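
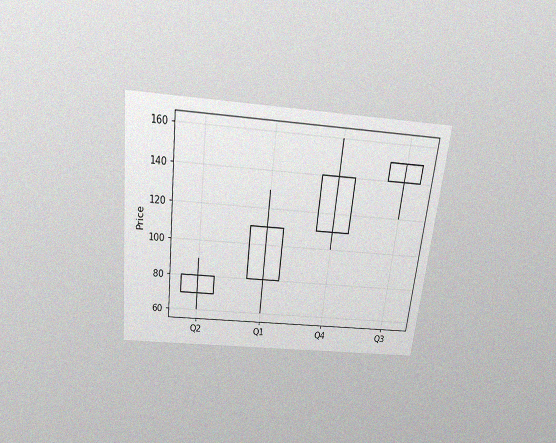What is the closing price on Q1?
110

The chart is tilted about 6° clockwise and viewed slightly from above, with some photo noise. The Q1 candle closes at 110.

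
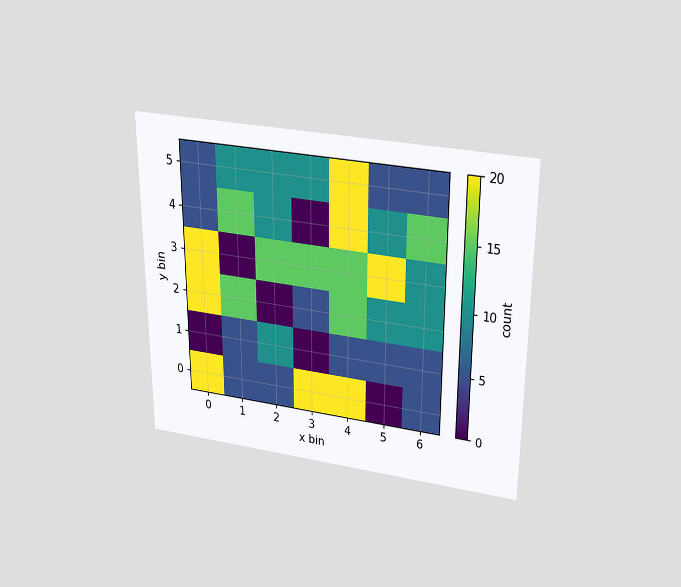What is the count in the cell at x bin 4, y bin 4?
20

The chart is viewed slightly from above. Matching the cell (4, 4) against the colorbar gives 20.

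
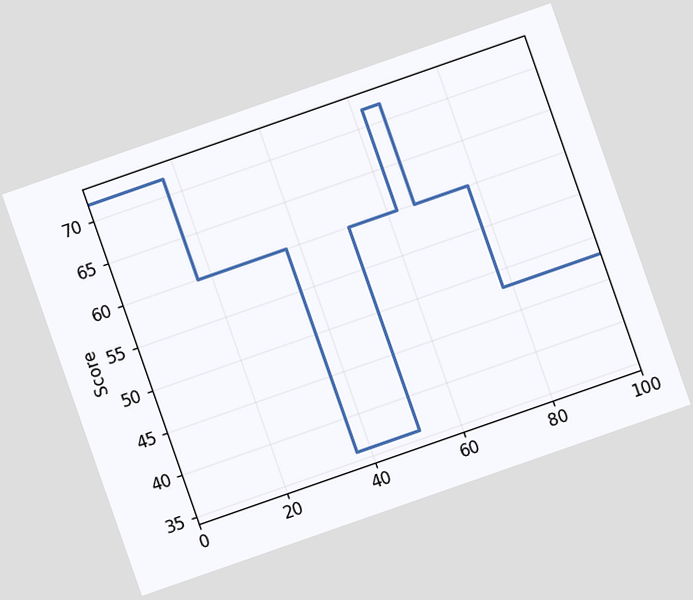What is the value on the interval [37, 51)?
The chart is tilted about 19° counter-clockwise. On [37, 51) the step sits at 36.

36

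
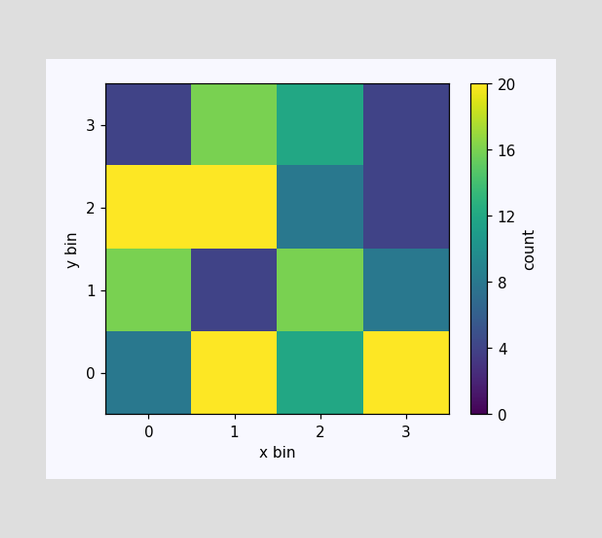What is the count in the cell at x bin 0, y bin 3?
Matching the cell (0, 3) against the colorbar gives 4.

4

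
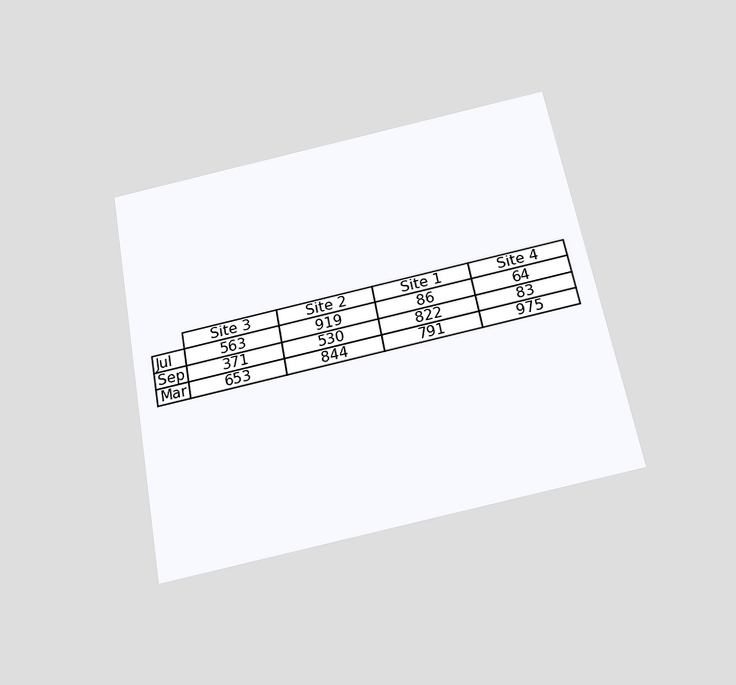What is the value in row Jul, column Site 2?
919

The chart is tilted about 10° counter-clockwise and viewed slightly from below. The (Jul, Site 2) cell reads 919.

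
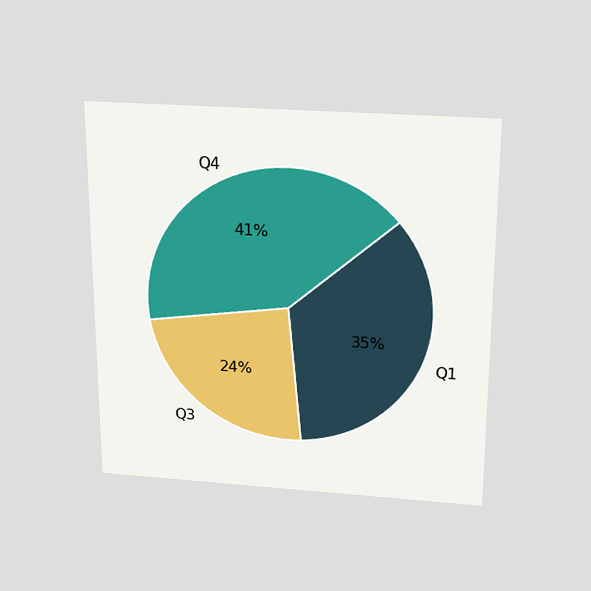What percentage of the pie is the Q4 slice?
The chart is viewed slightly from above. The Q4 slice takes up 41% of the pie.

41%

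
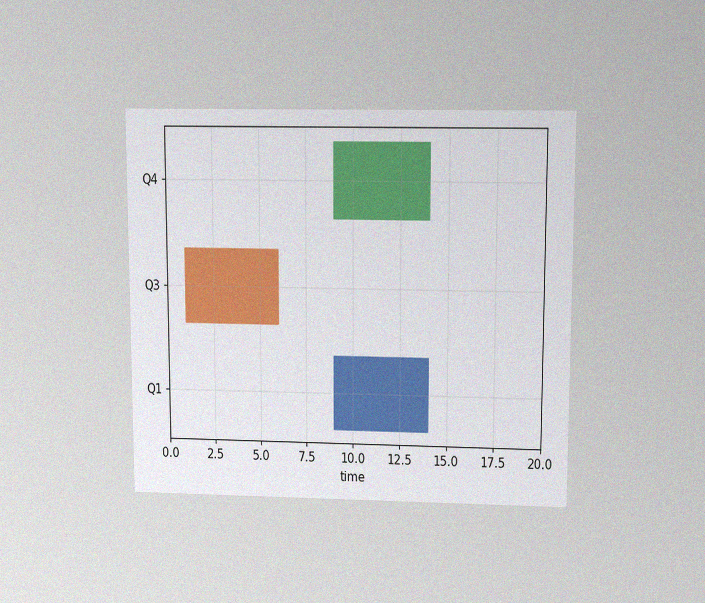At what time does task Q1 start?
The chart is viewed slightly from above, with some photo noise. The Q1 bar begins at t=9.

9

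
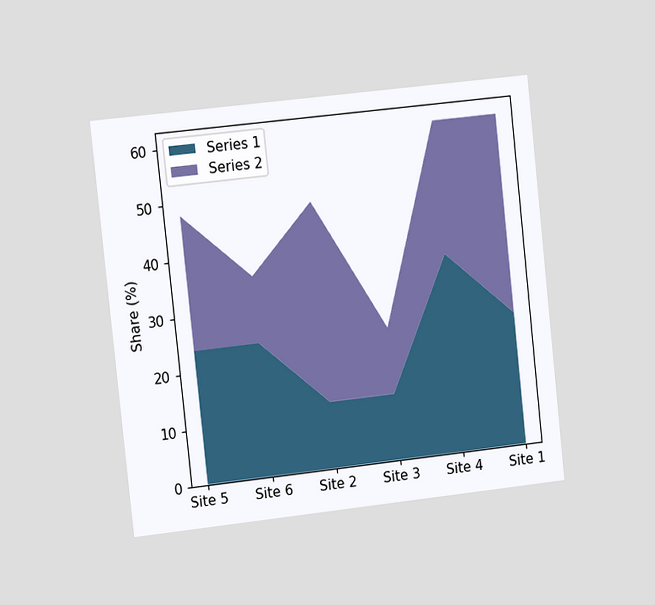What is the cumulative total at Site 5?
48%

The chart is tilted about 6° counter-clockwise and viewed slightly from the left. The stacked total at Site 5 reaches 48%.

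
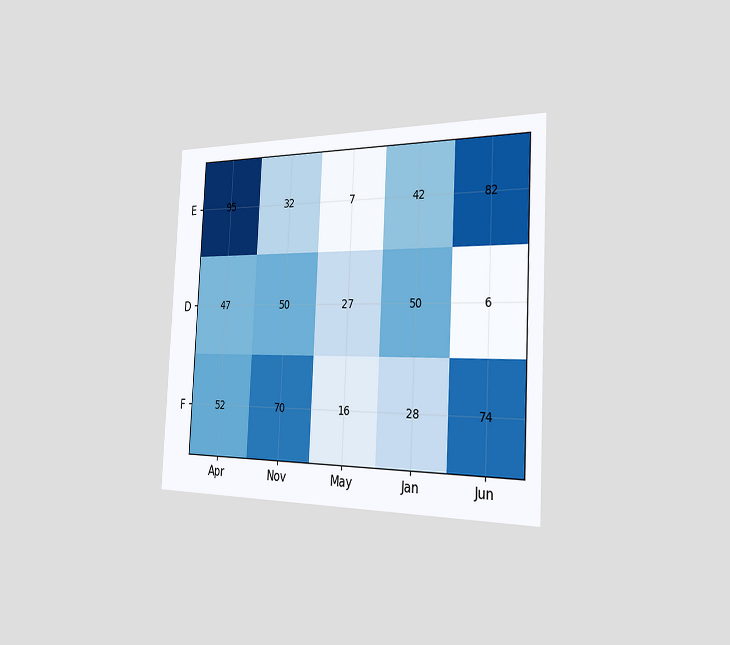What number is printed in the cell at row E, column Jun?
82

The chart is tilted about 3° clockwise and viewed slightly from the right. The (E, Jun) cell reads 82.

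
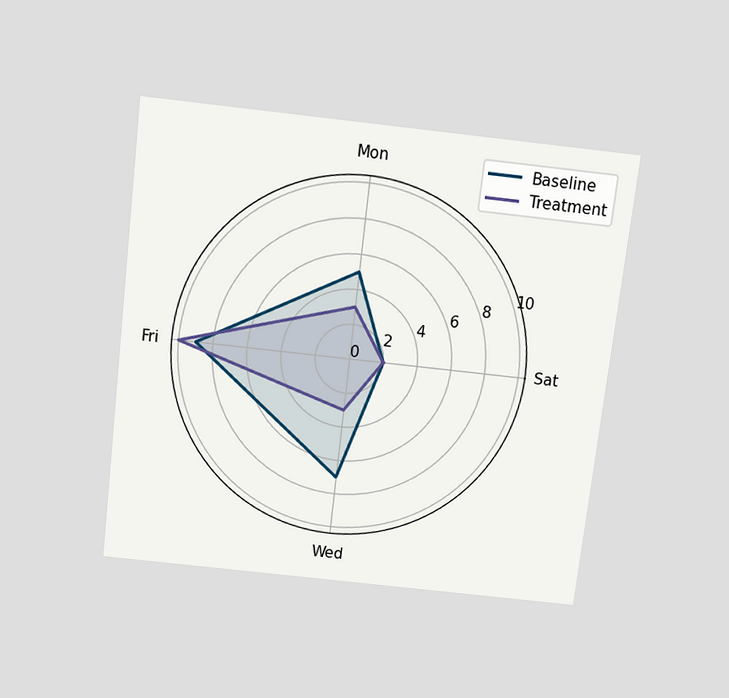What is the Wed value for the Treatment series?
3

The chart is tilted about 7° clockwise and viewed slightly from above. On the Wed axis, Treatment reaches 3.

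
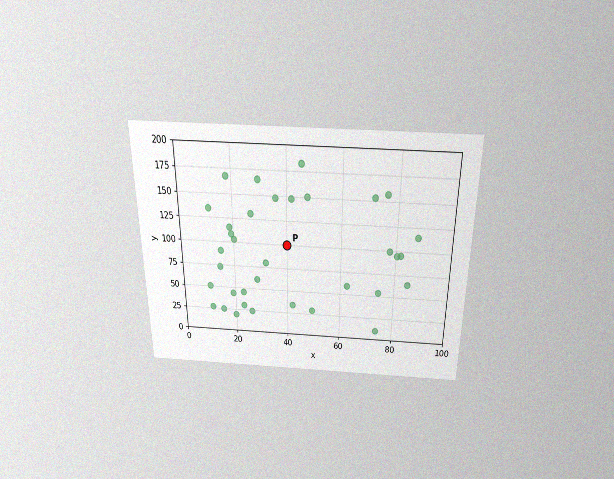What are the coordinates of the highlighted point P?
(40, 100)

The chart is viewed slightly from above, with some photo noise. Following the gridlines from P to each axis, P sits at (40, 100).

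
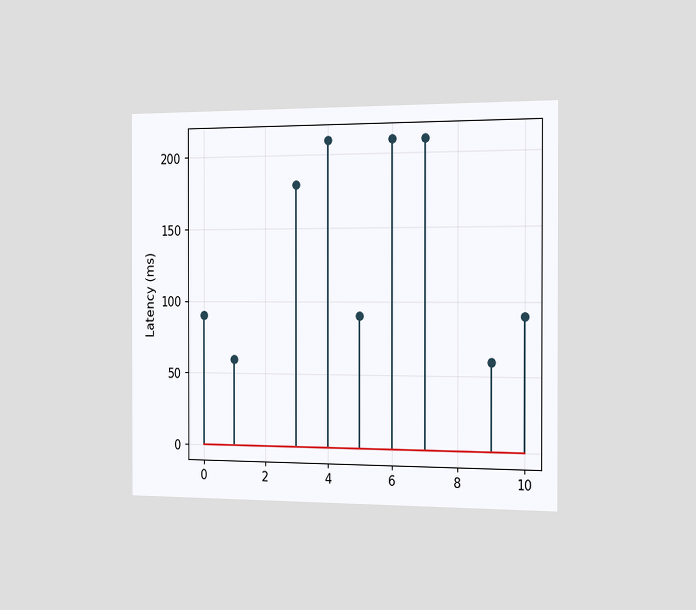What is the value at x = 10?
The chart is viewed slightly from the right. The stem at x=10 reaches 90ms.

90ms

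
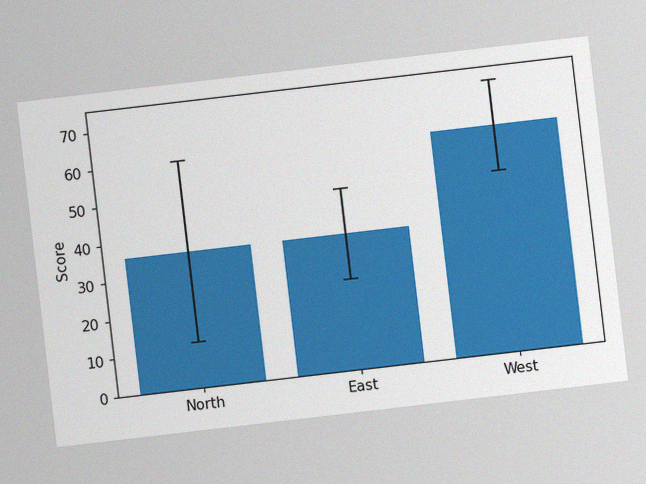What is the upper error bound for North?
The chart is tilted about 7° counter-clockwise, with some photo noise. The North bar's upper whisker reaches 60.

60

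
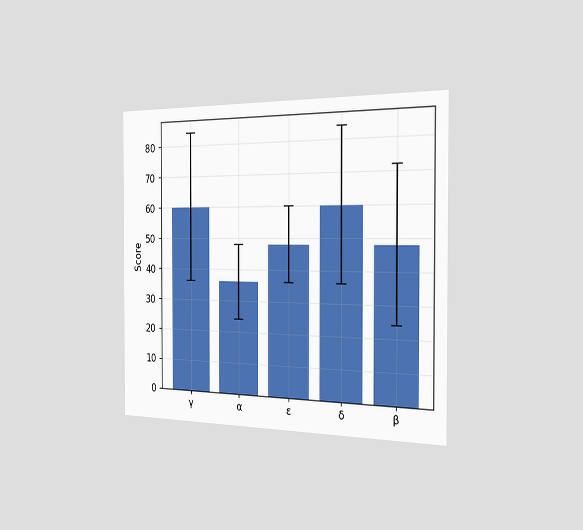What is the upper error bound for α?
The chart is viewed slightly from the right. The α bar's upper whisker reaches 48.

48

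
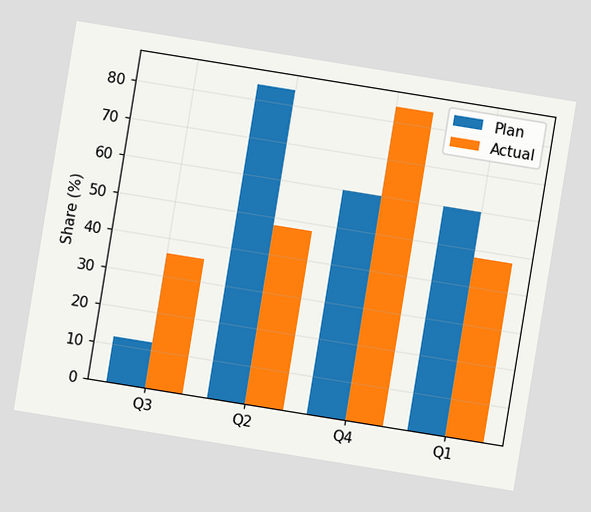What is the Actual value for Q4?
The chart is tilted about 9° clockwise. The Actual bar at Q4 reaches 84% on the y-axis.

84%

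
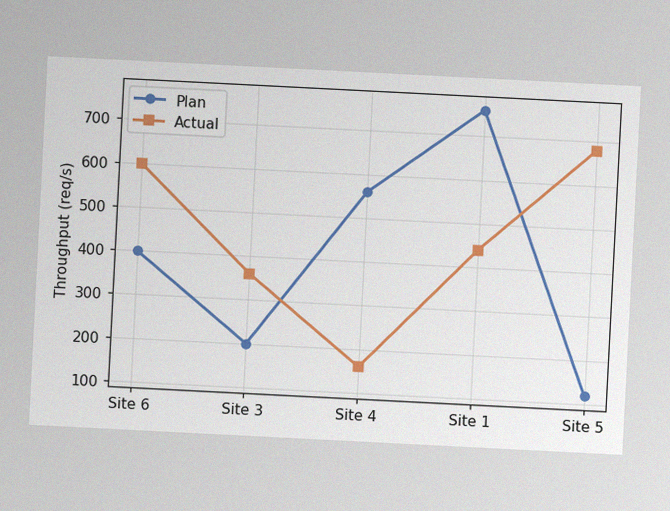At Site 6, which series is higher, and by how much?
Actual, by 200req/s

The chart is tilted about 3° clockwise, with some photo noise. At Site 6, Actual sits above the other line by 200req/s.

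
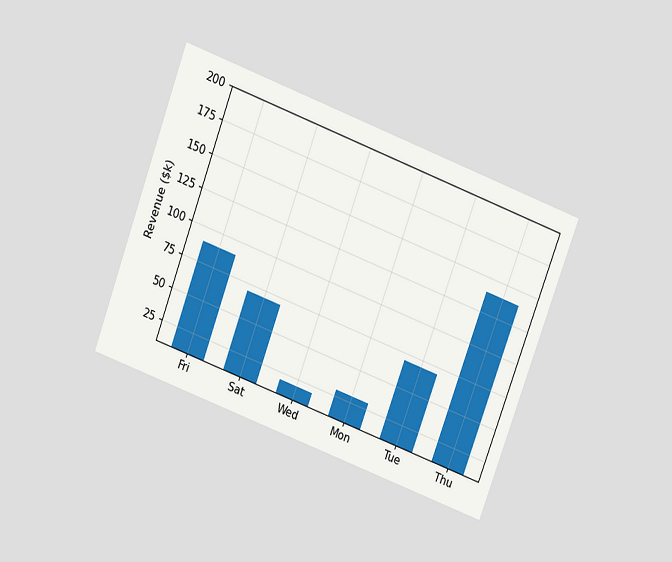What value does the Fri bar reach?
$90k

The chart is tilted about 20° clockwise and viewed slightly from above. Reading along the chart's y-axis, the Fri bar reaches $90k.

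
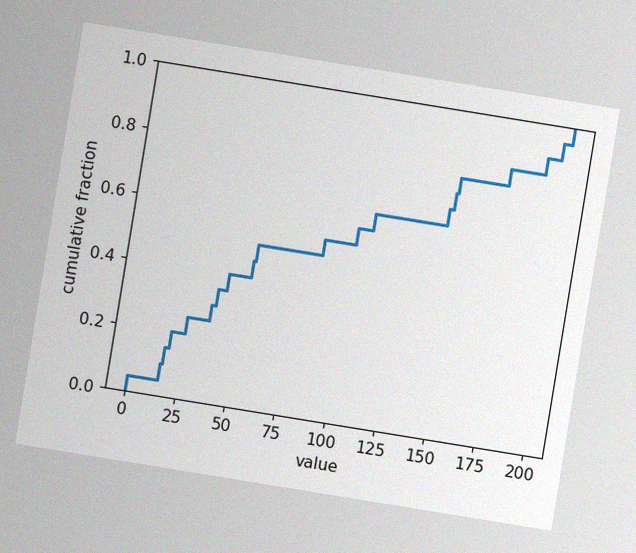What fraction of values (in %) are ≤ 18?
The chart is tilted about 9° clockwise, with some photo noise. At x=18 the ECDF step is at 20%.

20%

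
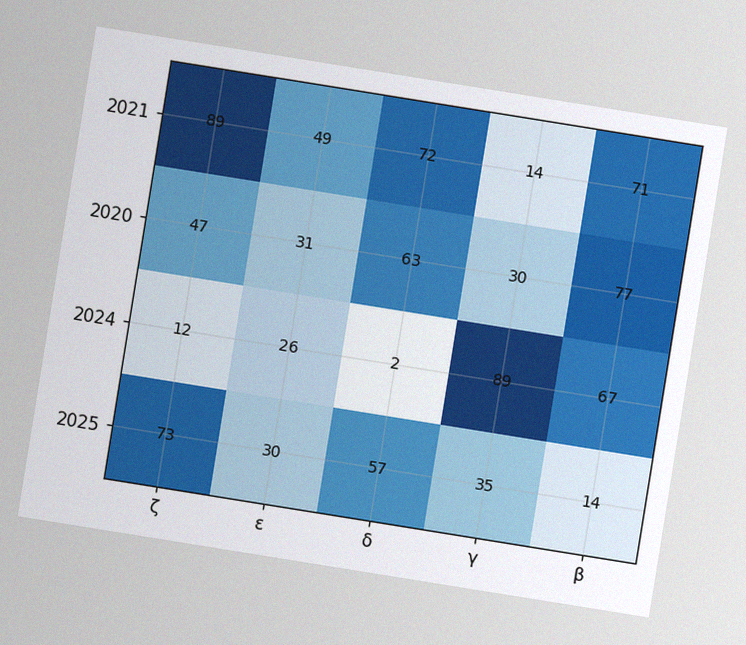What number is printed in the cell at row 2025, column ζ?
73

The chart is tilted about 9° clockwise, with some photo noise. The (2025, ζ) cell reads 73.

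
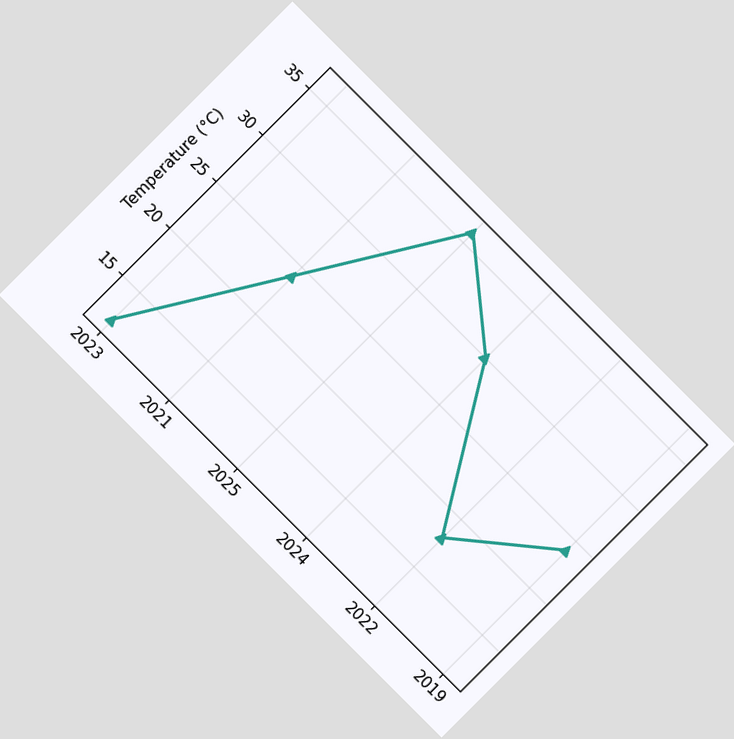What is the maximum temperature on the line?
The chart is tilted about 45° clockwise. The highest point is at 2025, and reading across to the y-axis gives 36°C.

36°C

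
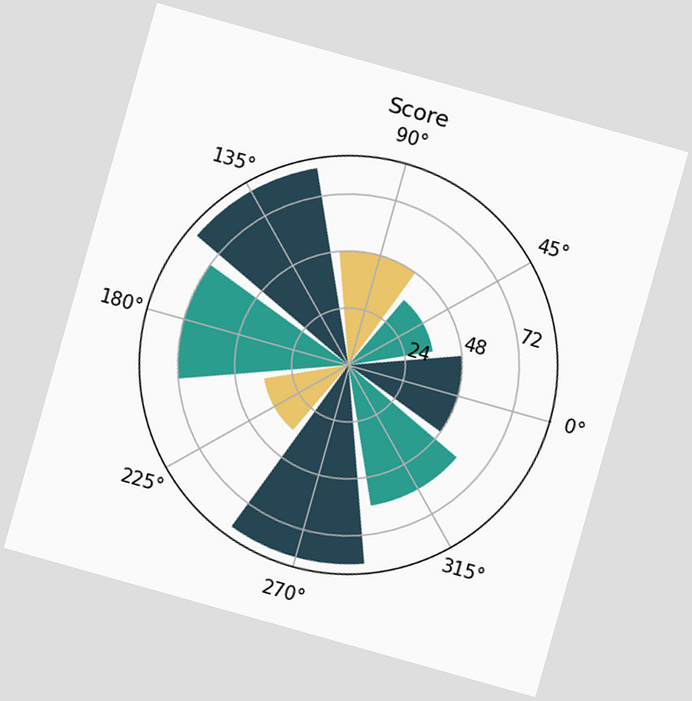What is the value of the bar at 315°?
60

The chart is tilted about 16° clockwise. The bar at 315° reaches 60 on the radial axis.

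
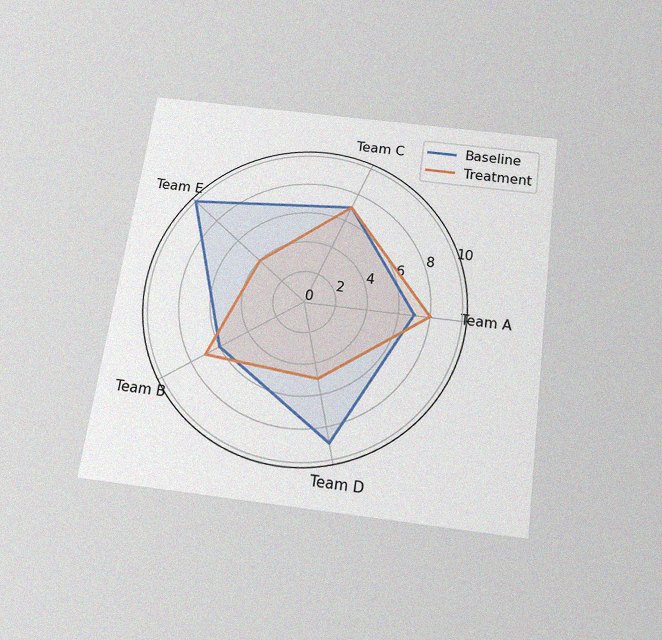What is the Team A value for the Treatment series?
The chart is tilted about 8° clockwise and viewed slightly from below, with some photo noise. On the Team A axis, Treatment reaches 8.

8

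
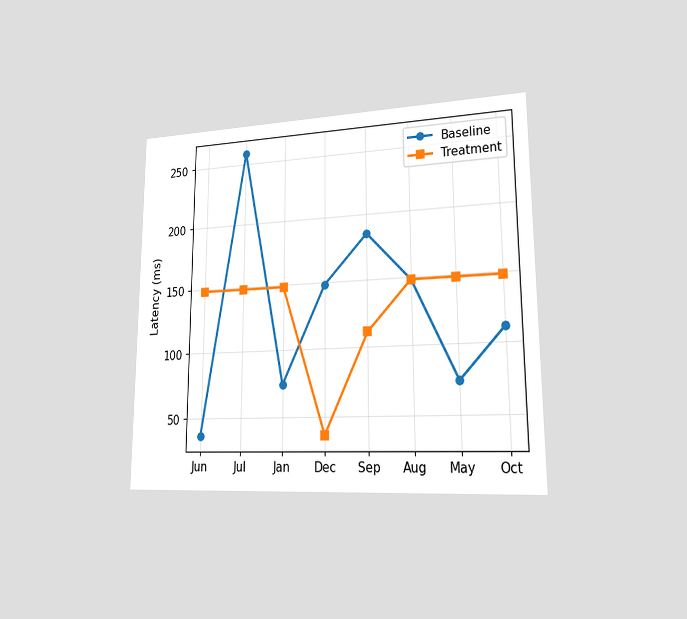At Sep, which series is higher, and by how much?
Baseline, by 74ms

The chart is viewed slightly from the right. At Sep, Baseline sits above the other line by 74ms.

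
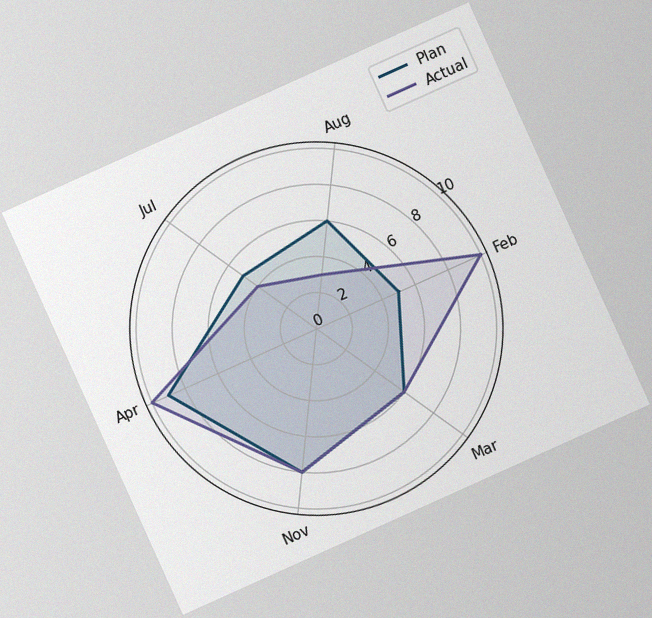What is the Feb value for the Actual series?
The chart is tilted about 24° counter-clockwise, with some photo noise. On the Feb axis, Actual reaches 10.

10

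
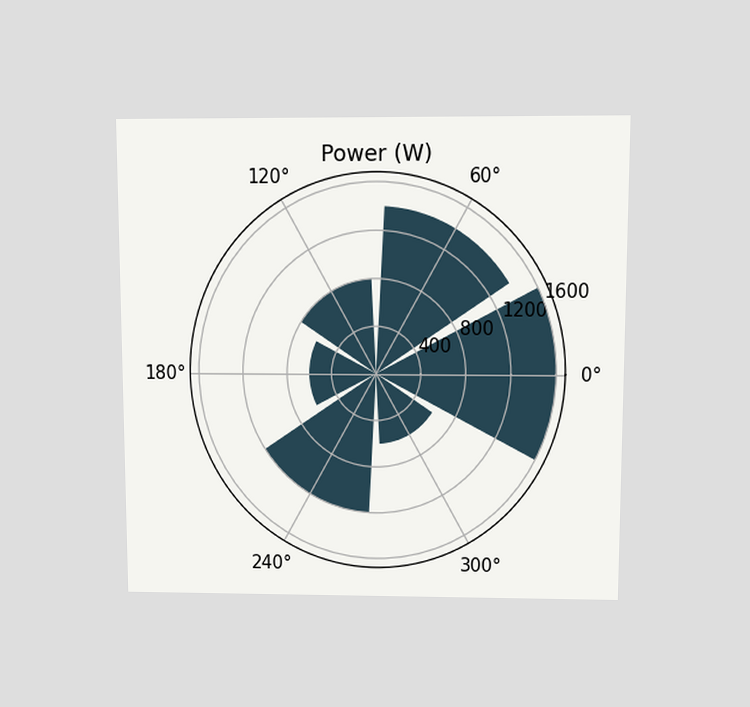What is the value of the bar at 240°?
1200W

The chart is viewed at a slight angle. The bar at 240° reaches 1200W on the radial axis.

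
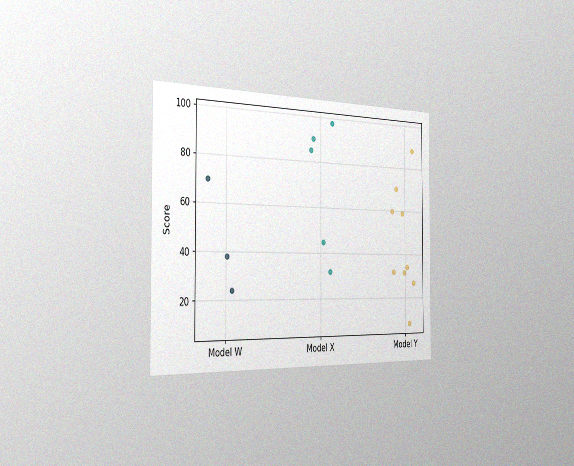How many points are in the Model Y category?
The chart is viewed slightly from the left, with some photo noise. Counting the markers in the Model Y column gives 9.

9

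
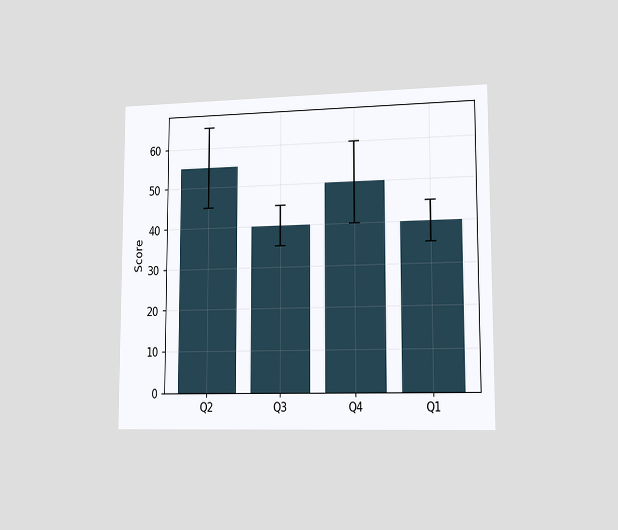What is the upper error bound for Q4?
The chart is viewed slightly from the right. The Q4 bar's upper whisker reaches 60.

60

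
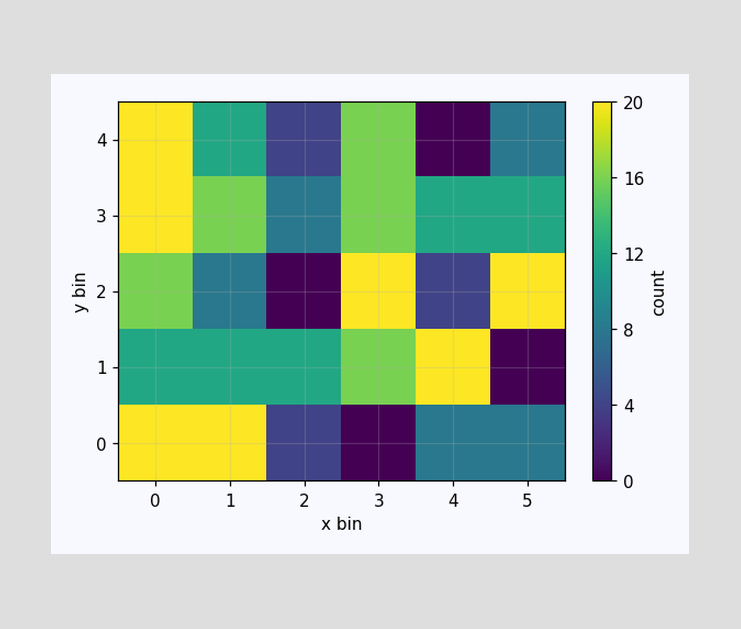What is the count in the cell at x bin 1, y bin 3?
Matching the cell (1, 3) against the colorbar gives 16.

16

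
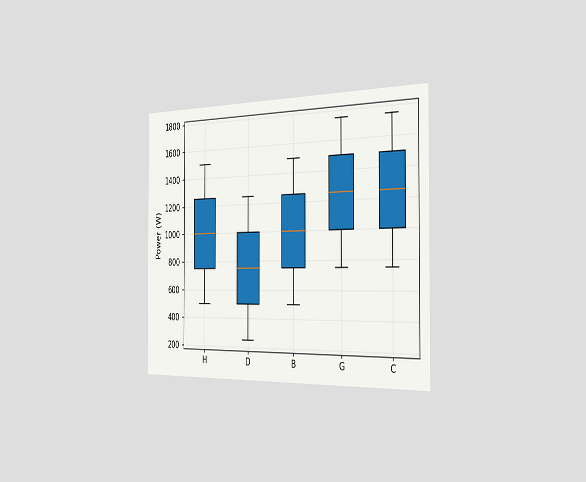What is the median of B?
1000W

The chart is viewed slightly from the right. The median line in the B box sits at 1000W.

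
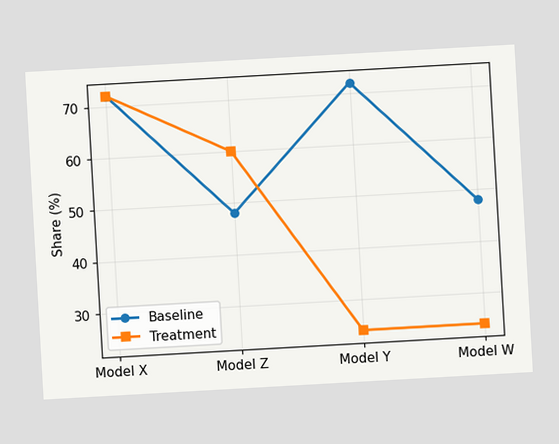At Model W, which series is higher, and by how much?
Baseline, by 24%

The chart is tilted about 3° counter-clockwise. At Model W, Baseline sits above the other line by 24%.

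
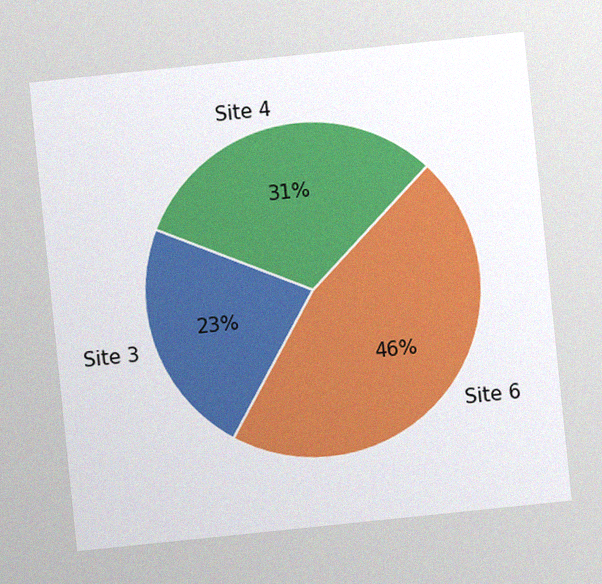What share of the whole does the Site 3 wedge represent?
23%

The chart is tilted about 6° counter-clockwise, with some photo noise. The Site 3 slice takes up 23% of the pie.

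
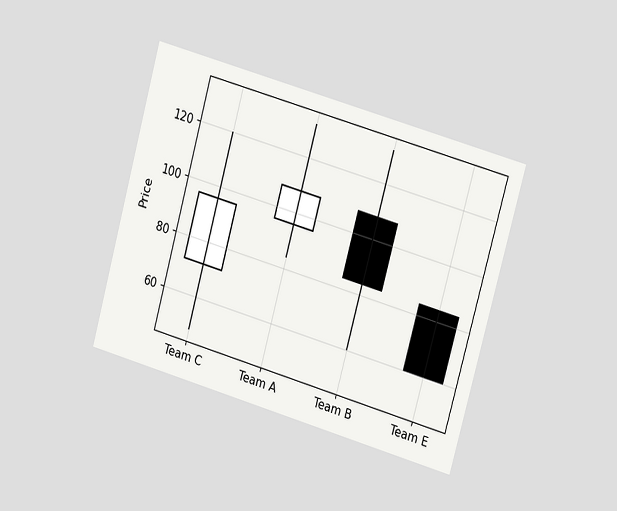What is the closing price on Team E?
The chart is tilted about 16° clockwise and viewed slightly from the right. The Team E candle closes at 60.

60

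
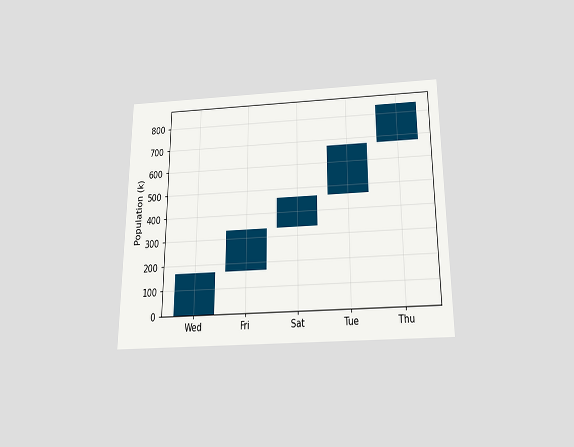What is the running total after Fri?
336k

The chart is viewed slightly from below. After Fri the running total reaches 336k.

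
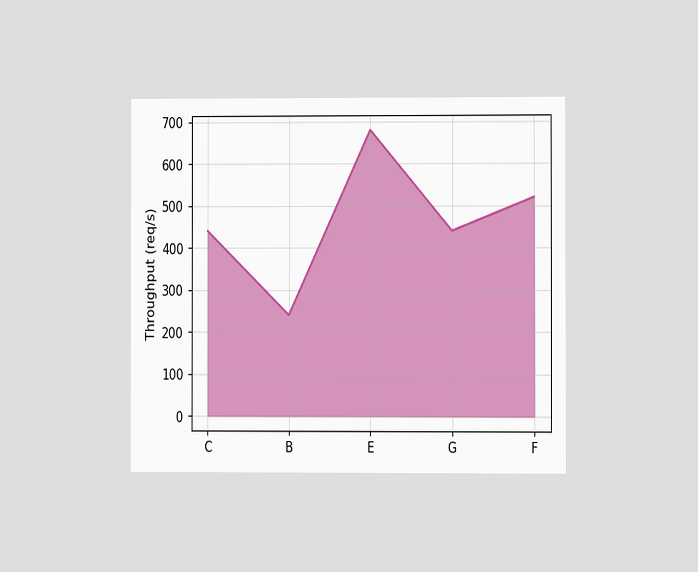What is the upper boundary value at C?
The chart is viewed at a slight angle. At C the upper boundary is at 440req/s.

440req/s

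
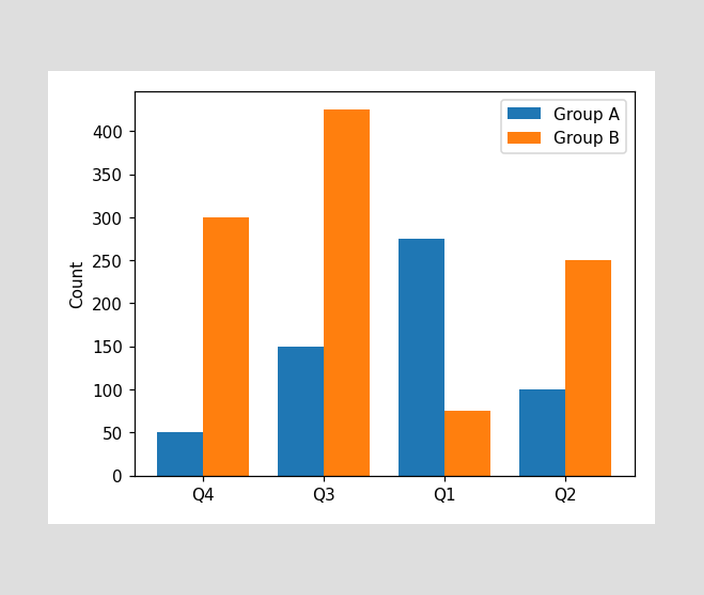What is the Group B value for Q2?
250

The Group B bar at Q2 reaches 250 on the y-axis.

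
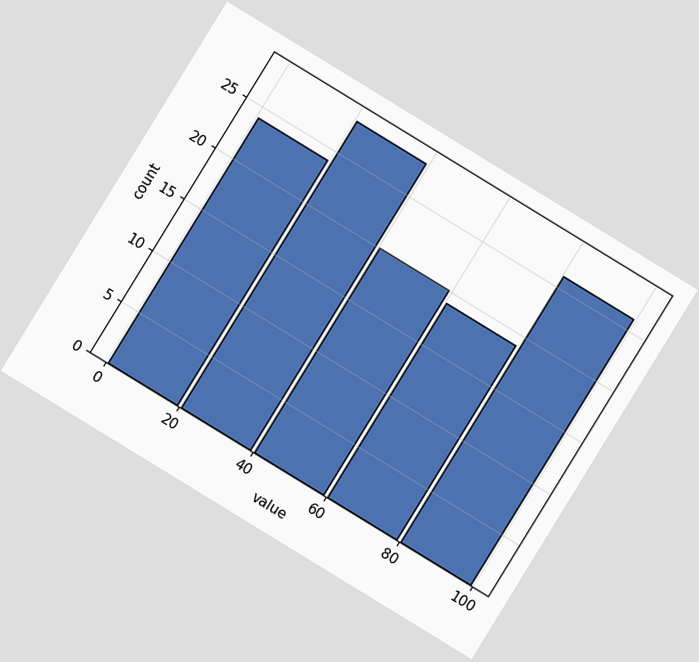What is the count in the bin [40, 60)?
The chart is tilted about 32° clockwise. The [40, 60) bin has height 20.

20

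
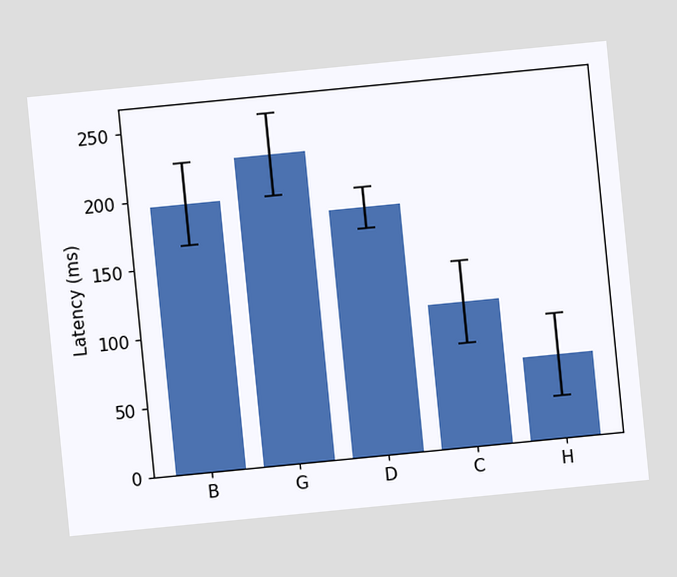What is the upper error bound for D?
The chart is tilted about 6° counter-clockwise. The D bar's upper whisker reaches 195ms.

195ms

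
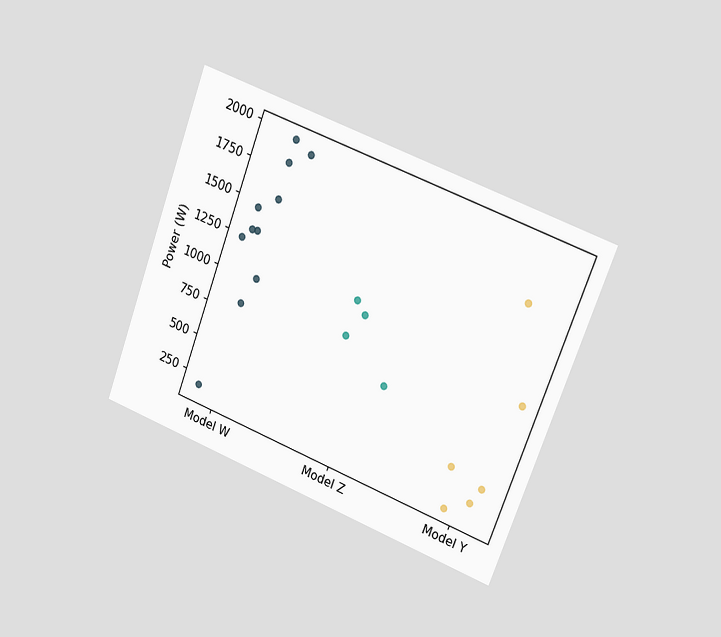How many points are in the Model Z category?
The chart is tilted about 21° clockwise and viewed slightly from the right. Counting the markers in the Model Z column gives 4.

4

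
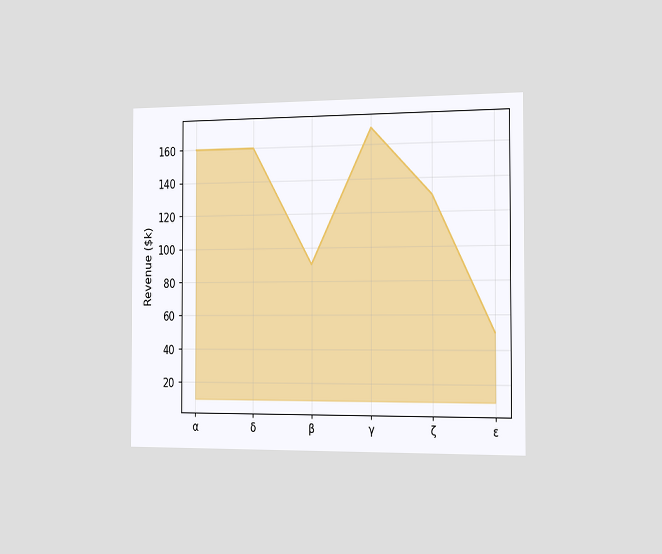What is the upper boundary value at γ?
$170k

The chart is viewed slightly from the right. At γ the upper boundary is at $170k.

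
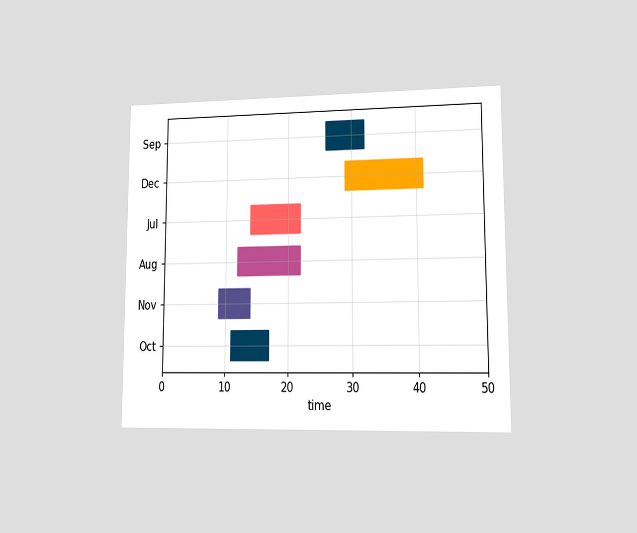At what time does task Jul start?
14

The chart is viewed at a slight angle. The Jul bar begins at t=14.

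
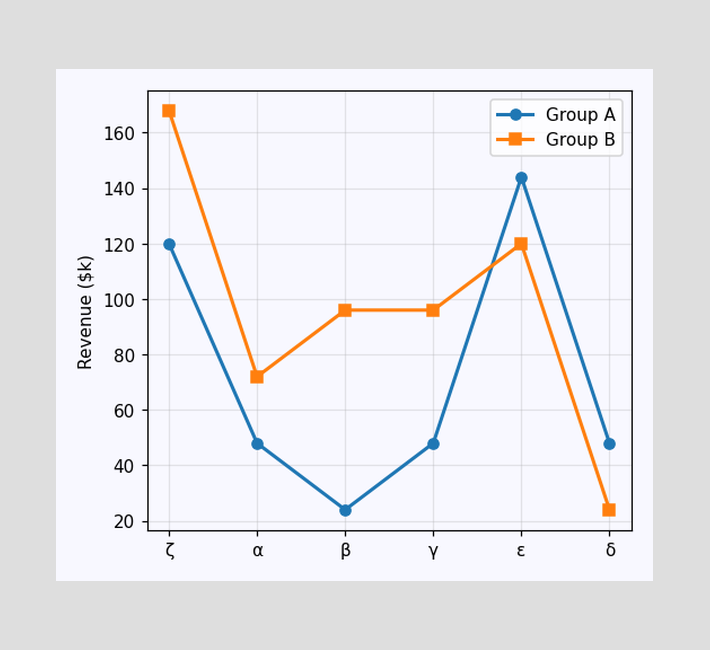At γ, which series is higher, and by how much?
Group B, by $48k

At γ, Group B sits above the other line by $48k.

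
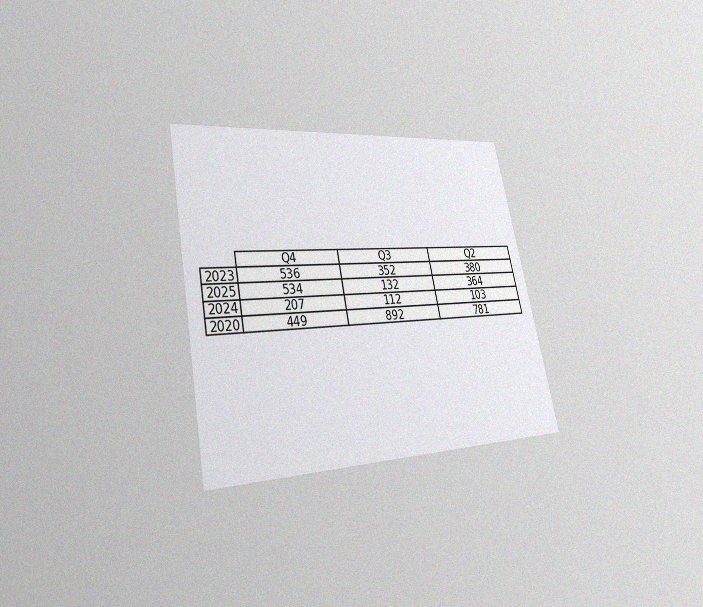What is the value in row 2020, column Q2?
The chart is tilted about 12° counter-clockwise and viewed at a slight angle, with some photo noise. The (2020, Q2) cell reads 781.

781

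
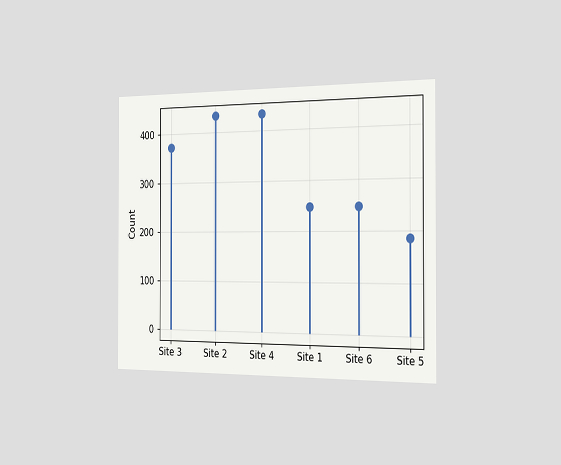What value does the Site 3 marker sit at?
372

The chart is viewed slightly from the right. The Site 3 marker sits at 372.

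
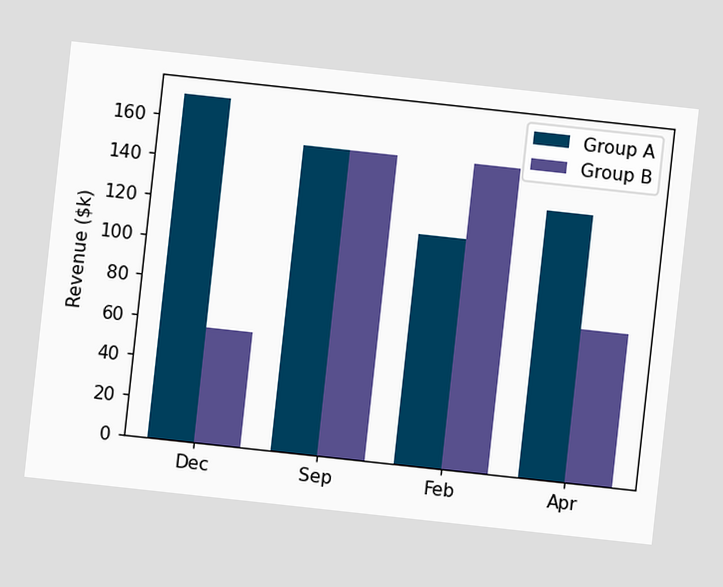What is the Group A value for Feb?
The chart is tilted about 6° clockwise. The Group A bar at Feb reaches $114k on the y-axis.

$114k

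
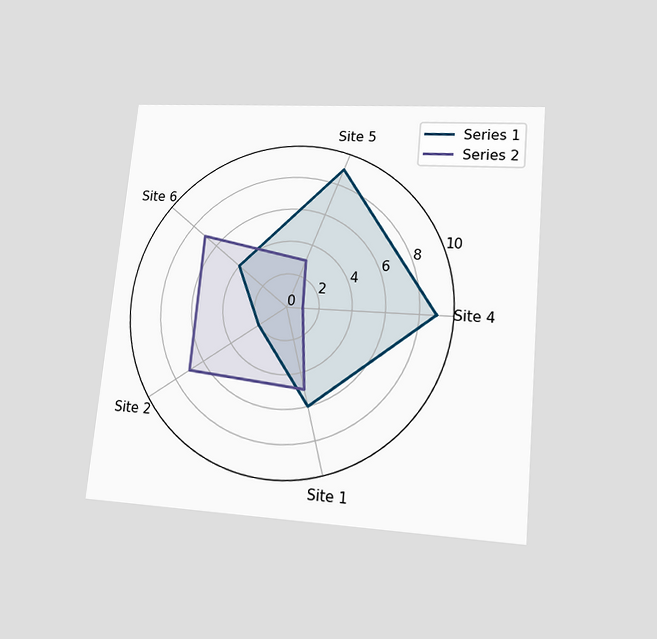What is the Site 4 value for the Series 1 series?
The chart is tilted about 5° clockwise and viewed at a slight angle. On the Site 4 axis, Series 1 reaches 9.

9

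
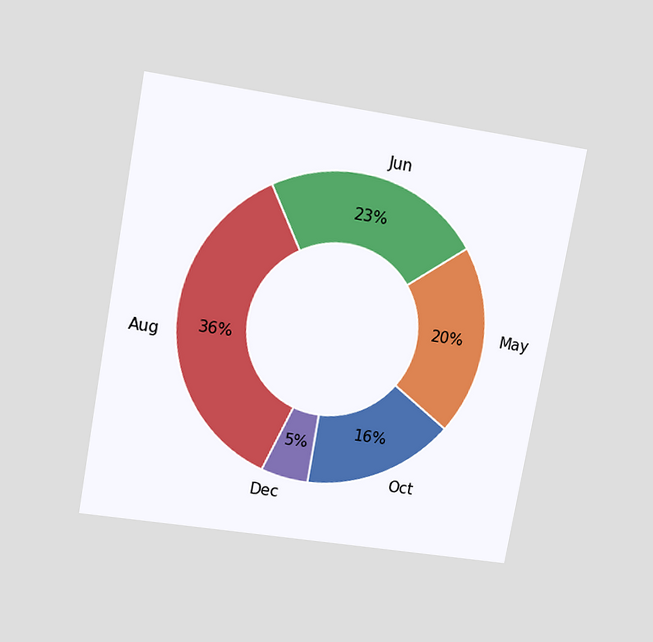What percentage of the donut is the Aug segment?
36%

The chart is tilted about 10° clockwise and viewed slightly from above. The Aug segment takes up 36% of the ring.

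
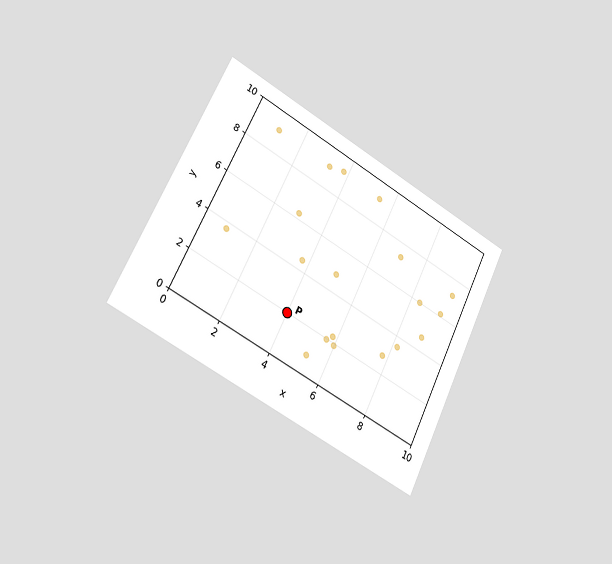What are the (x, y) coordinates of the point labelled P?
(4, 2)

The chart is tilted about 26° clockwise and viewed slightly from the left. Following the gridlines from P to each axis, P sits at (4, 2).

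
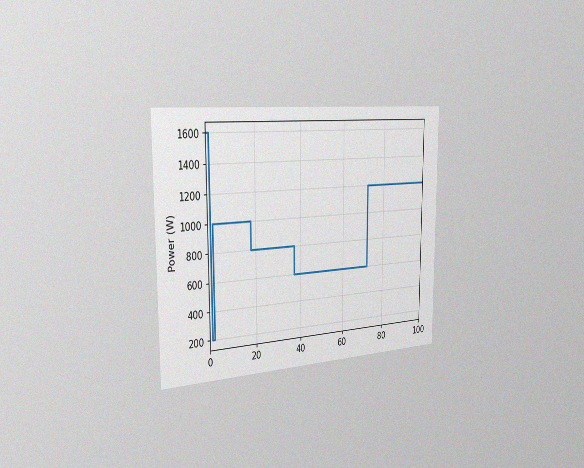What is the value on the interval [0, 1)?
The chart is viewed slightly from the left, with some photo noise. On [0, 1) the step sits at 1600W.

1600W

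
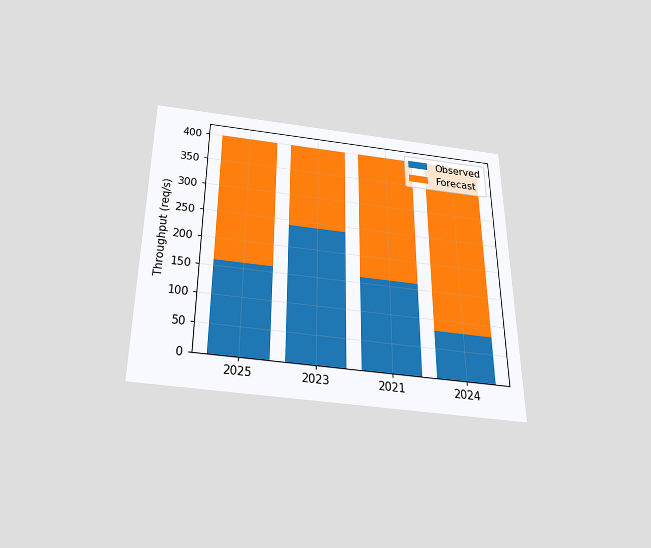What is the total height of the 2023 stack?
400req/s

The chart is viewed slightly from below. The 2023 stack's top reaches 400req/s on the y-axis.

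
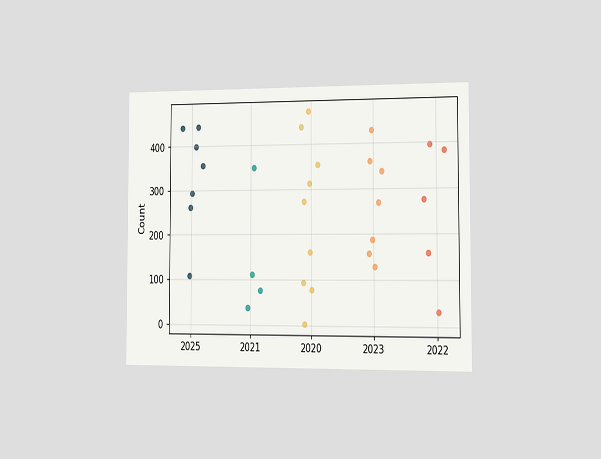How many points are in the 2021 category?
The chart is viewed slightly from the right. Counting the markers in the 2021 column gives 4.

4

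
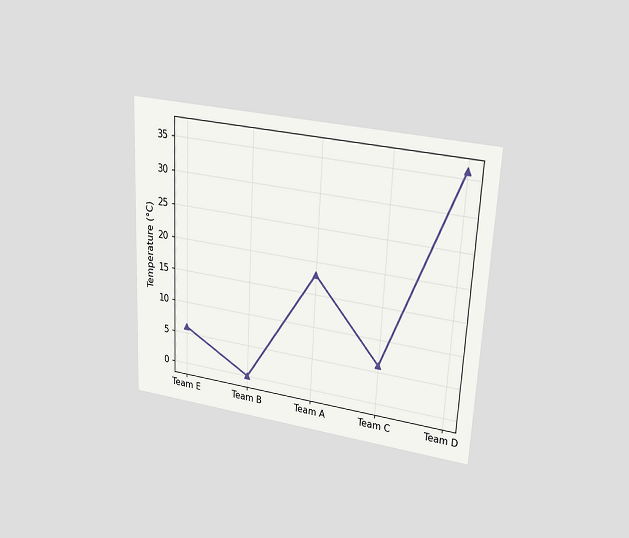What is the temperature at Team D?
36°C

The chart is tilted about 3° clockwise and viewed slightly from above. At Team D, the line is at 36°C.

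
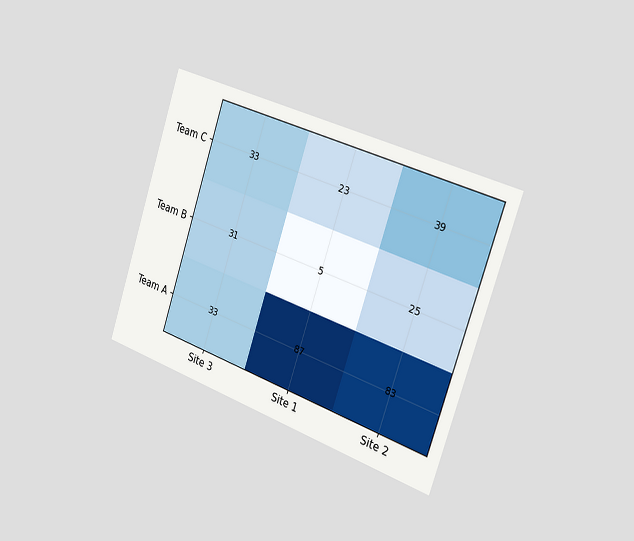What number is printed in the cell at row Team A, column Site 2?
83

The chart is tilted about 19° clockwise and viewed slightly from the right. The (Team A, Site 2) cell reads 83.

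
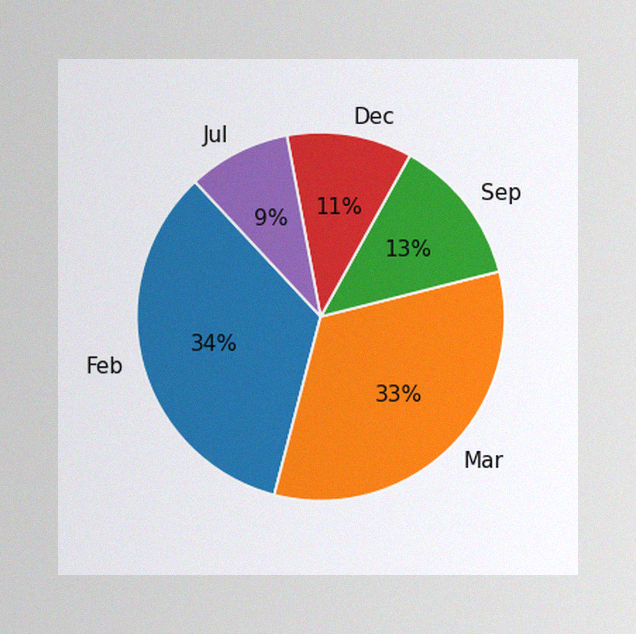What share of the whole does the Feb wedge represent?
34%

The image has some photo noise and uneven lighting. The Feb slice takes up 34% of the pie.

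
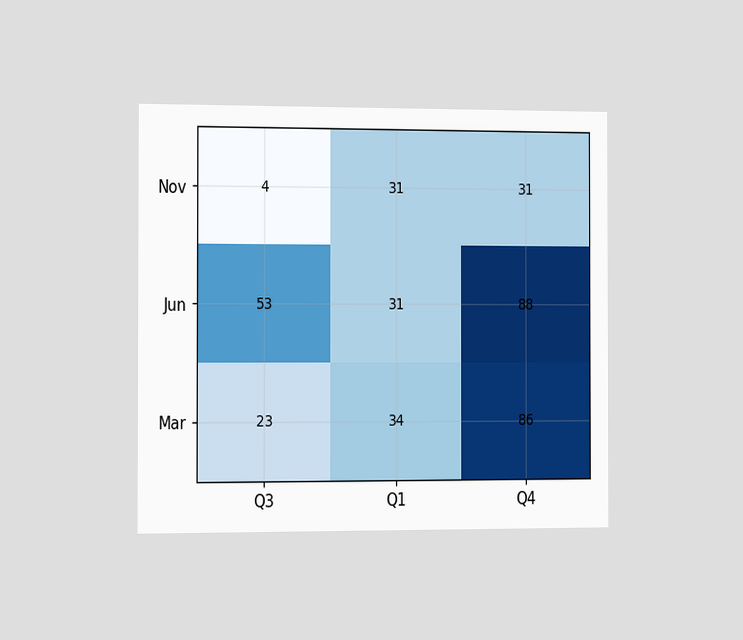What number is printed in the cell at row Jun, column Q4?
The chart is viewed slightly from the left. The (Jun, Q4) cell reads 88.

88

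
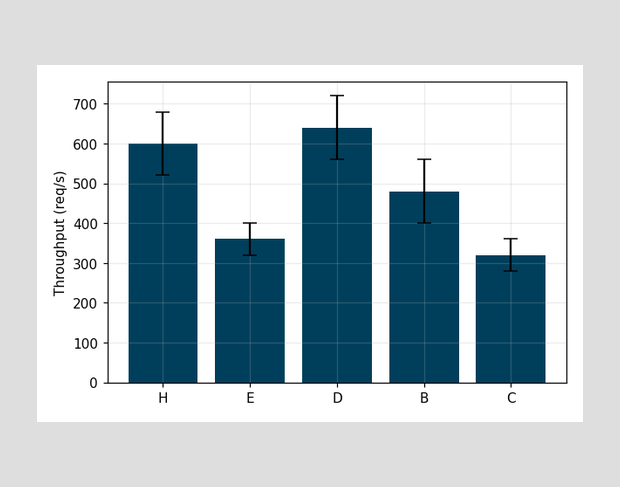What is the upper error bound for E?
400req/s

The E bar's upper whisker reaches 400req/s.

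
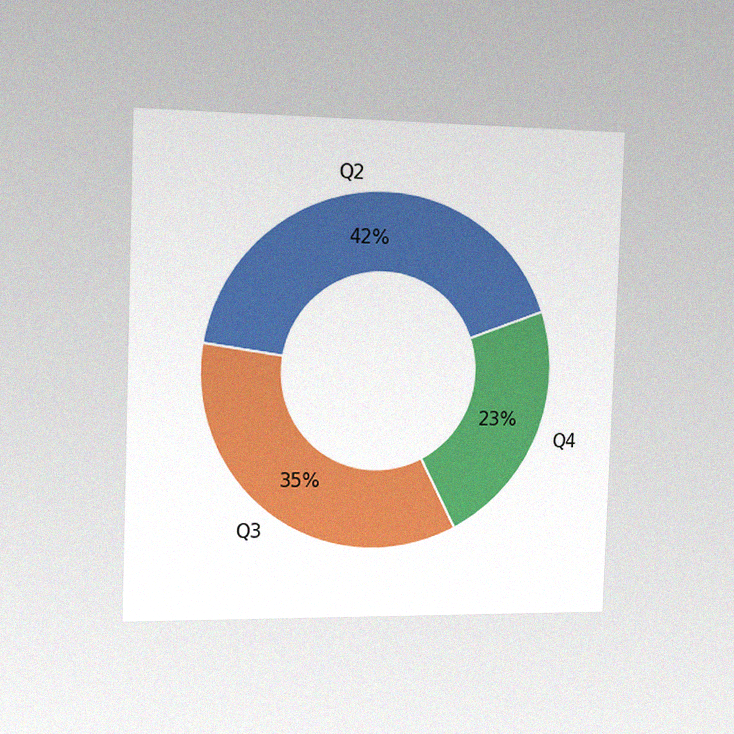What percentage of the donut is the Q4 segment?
The chart is tilted about 2° clockwise and viewed slightly from the left, with some photo noise. The Q4 segment takes up 23% of the ring.

23%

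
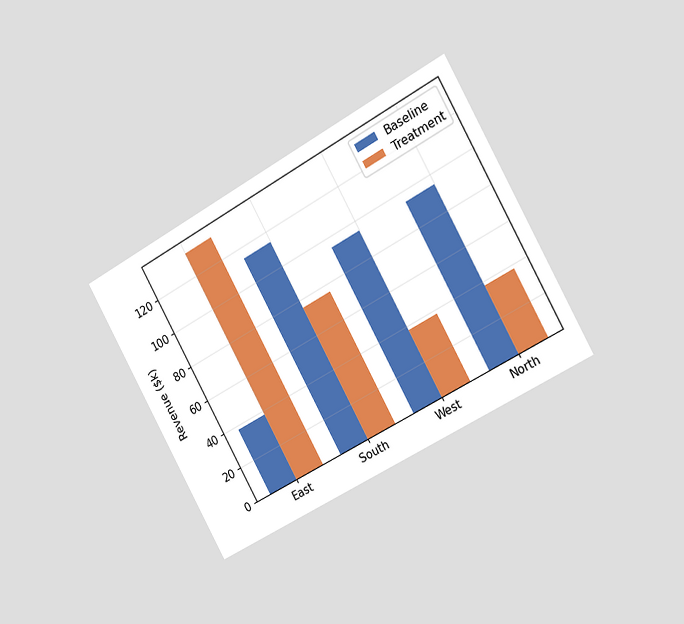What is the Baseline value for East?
$38k

The chart is tilted about 29° counter-clockwise and viewed slightly from the right. The Baseline bar at East reaches $38k on the y-axis.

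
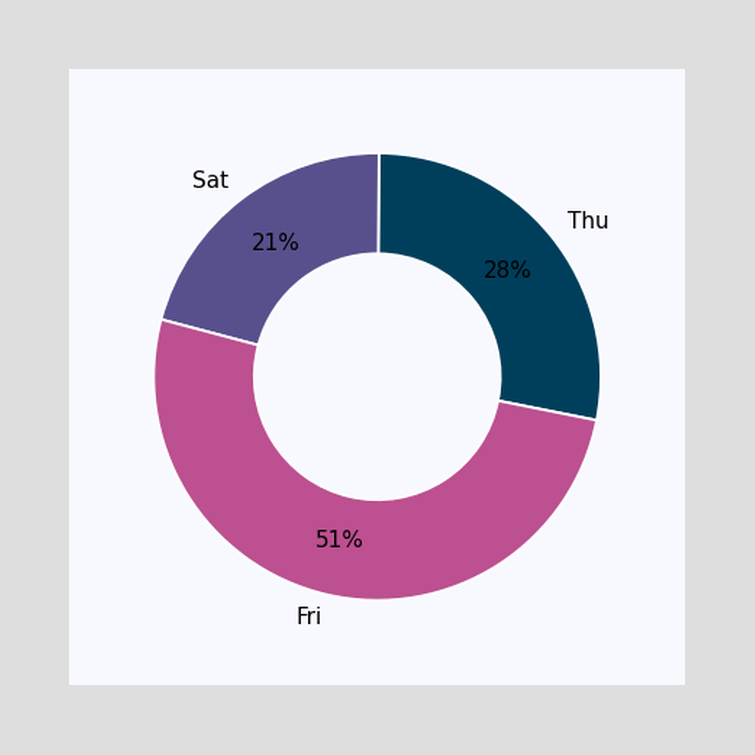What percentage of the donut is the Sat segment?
The Sat segment takes up 21% of the ring.

21%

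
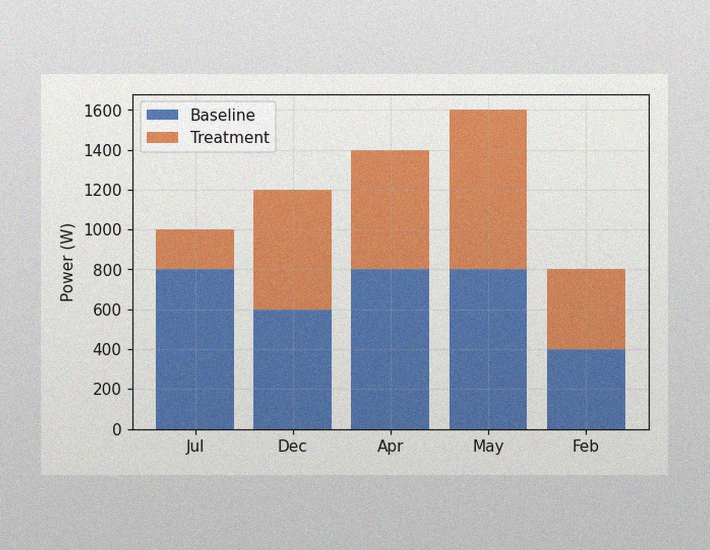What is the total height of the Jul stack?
1000W

The image has some photo noise and uneven lighting. The Jul stack's top reaches 1000W on the y-axis.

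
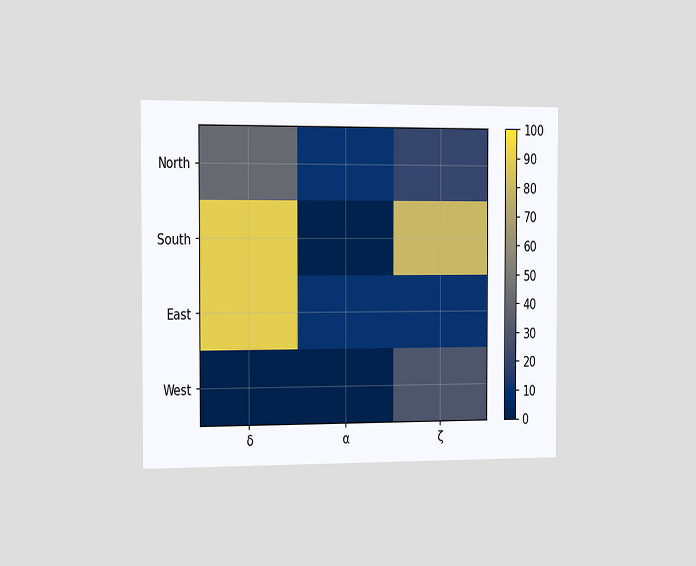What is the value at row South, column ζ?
80

The chart is viewed slightly from the left. Matching cell (South, ζ) against the colorbar gives 80.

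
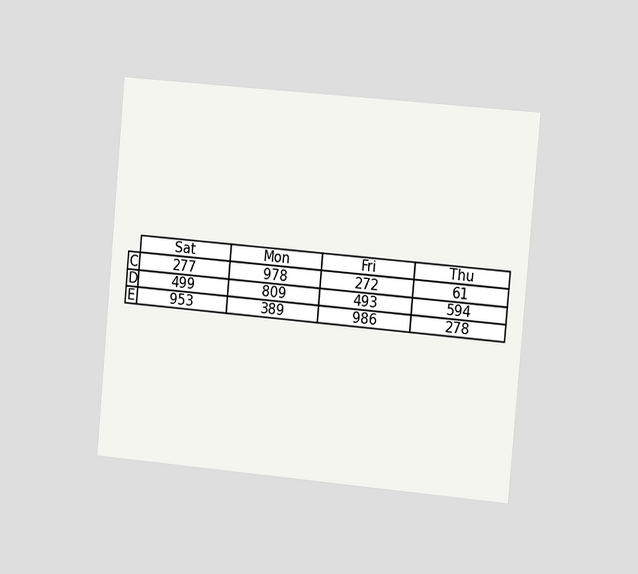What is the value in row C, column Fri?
The chart is tilted about 5° clockwise and viewed slightly from the right. The (C, Fri) cell reads 272.

272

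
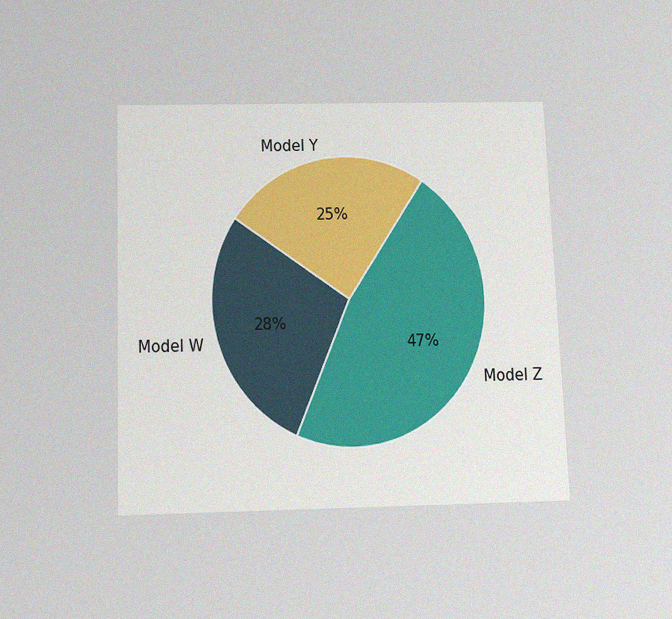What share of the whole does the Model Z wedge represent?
The chart is tilted about 2° counter-clockwise and viewed slightly from below, with some photo noise. The Model Z slice takes up 47% of the pie.

47%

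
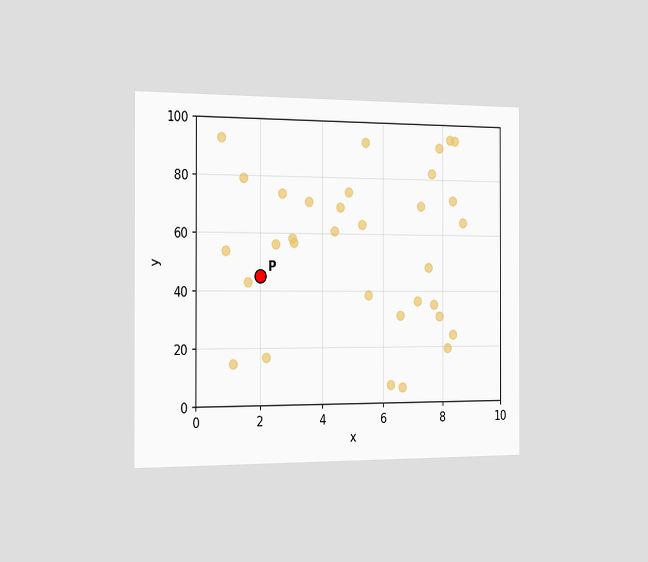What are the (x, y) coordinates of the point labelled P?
The chart is viewed slightly from the left. Following the gridlines from P to each axis, P sits at (2, 45).

(2, 45)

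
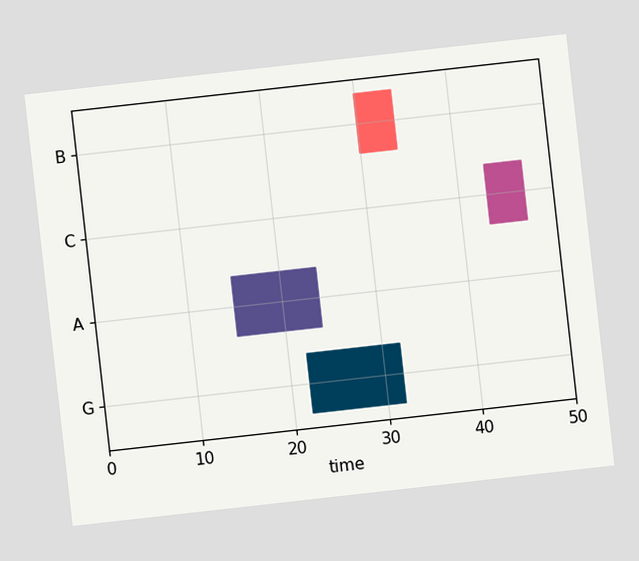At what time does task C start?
43

The chart is tilted about 6° counter-clockwise. The C bar begins at t=43.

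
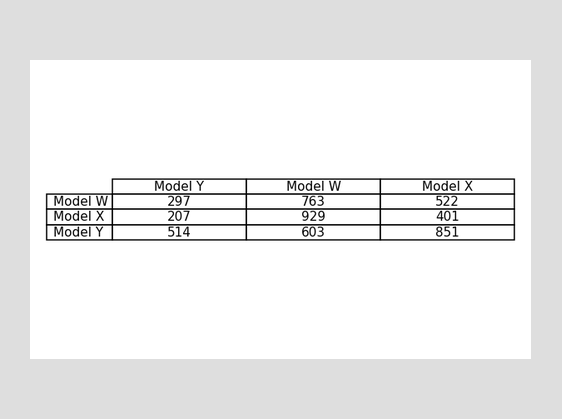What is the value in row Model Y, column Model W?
The (Model Y, Model W) cell reads 603.

603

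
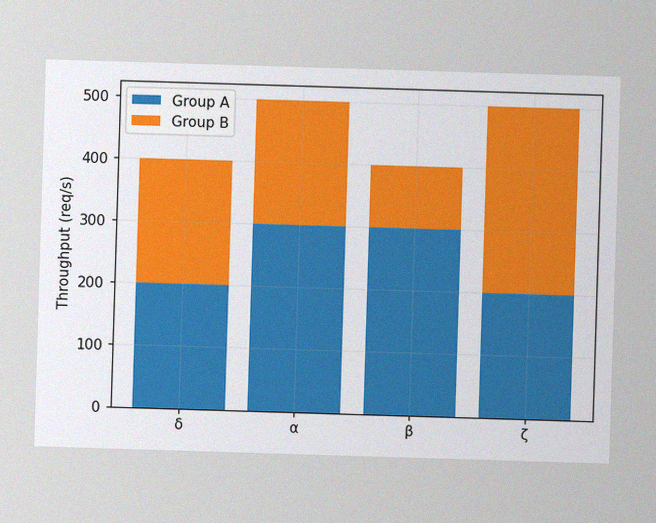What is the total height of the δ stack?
The image has some photo noise and uneven lighting. The δ stack's top reaches 400req/s on the y-axis.

400req/s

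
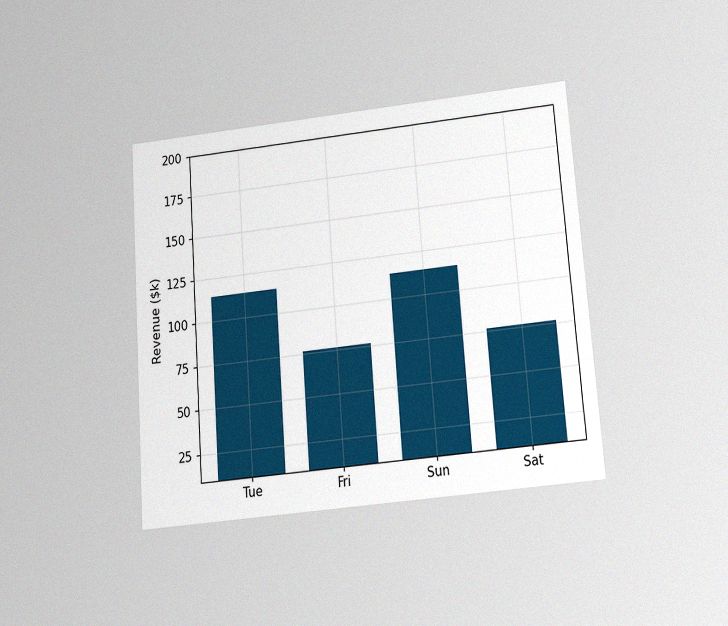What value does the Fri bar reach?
The chart is tilted about 4° counter-clockwise and viewed slightly from below, with some photo noise. Reading along the chart's y-axis, the Fri bar reaches $76k.

$76k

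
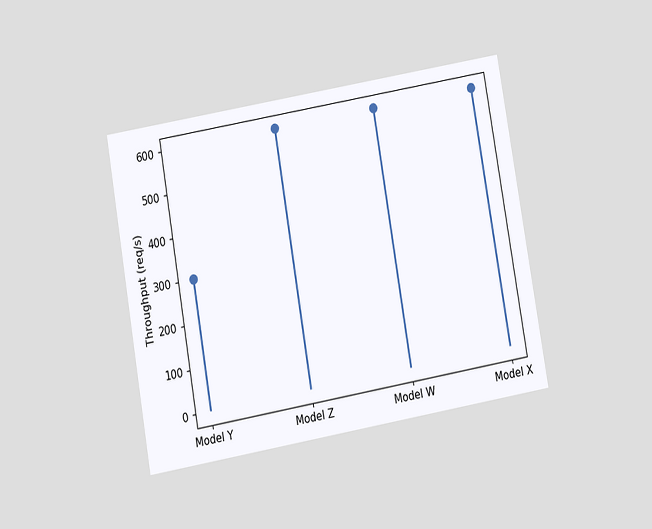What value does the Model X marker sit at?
The chart is tilted about 10° counter-clockwise and viewed at a slight angle. The Model X marker sits at 600req/s.

600req/s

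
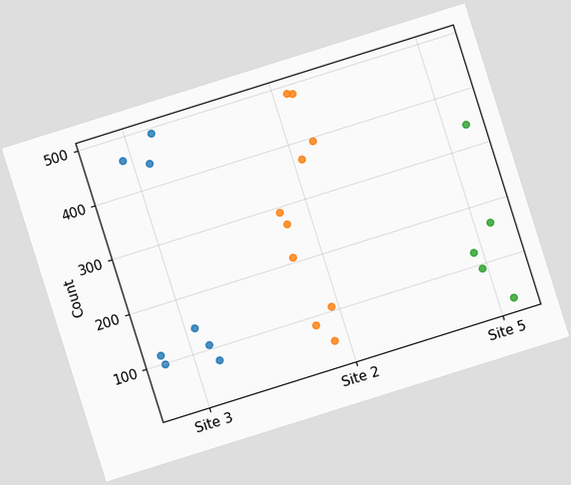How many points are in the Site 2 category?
10

The chart is tilted about 17° counter-clockwise. Counting the markers in the Site 2 column gives 10.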